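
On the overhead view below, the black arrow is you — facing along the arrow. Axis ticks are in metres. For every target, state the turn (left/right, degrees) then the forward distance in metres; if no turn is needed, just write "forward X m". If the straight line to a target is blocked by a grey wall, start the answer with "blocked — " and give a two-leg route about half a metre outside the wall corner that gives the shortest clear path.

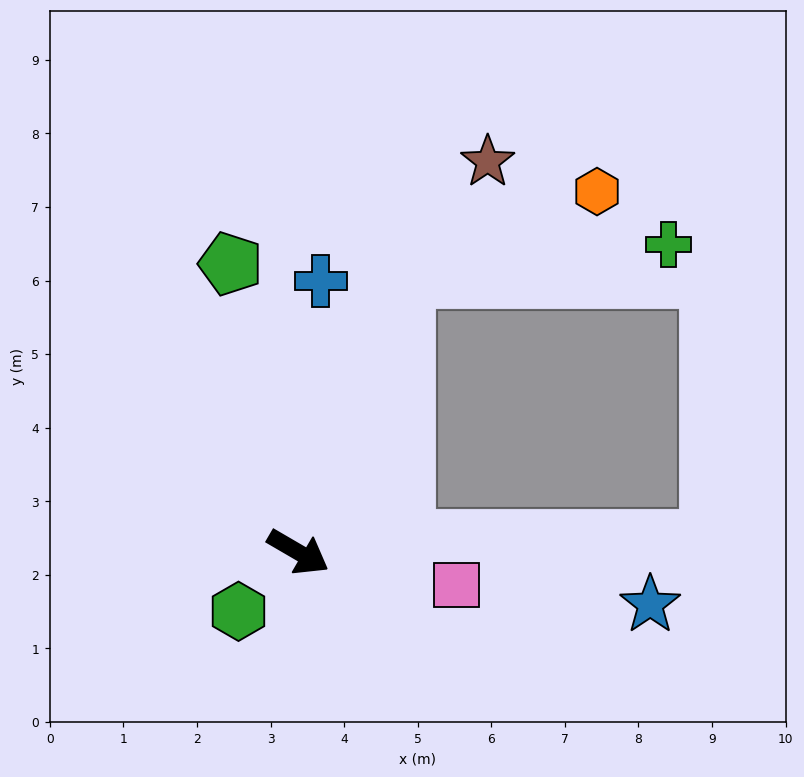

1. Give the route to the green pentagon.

turn left 133°, forward 4.0 m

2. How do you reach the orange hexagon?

blocked — turn left 99°, forward 4.0 m, then turn right 45°, forward 2.9 m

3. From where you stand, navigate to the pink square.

turn left 19°, forward 2.2 m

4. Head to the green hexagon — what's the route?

turn right 105°, forward 1.1 m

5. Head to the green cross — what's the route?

blocked — turn left 99°, forward 4.0 m, then turn right 62°, forward 3.6 m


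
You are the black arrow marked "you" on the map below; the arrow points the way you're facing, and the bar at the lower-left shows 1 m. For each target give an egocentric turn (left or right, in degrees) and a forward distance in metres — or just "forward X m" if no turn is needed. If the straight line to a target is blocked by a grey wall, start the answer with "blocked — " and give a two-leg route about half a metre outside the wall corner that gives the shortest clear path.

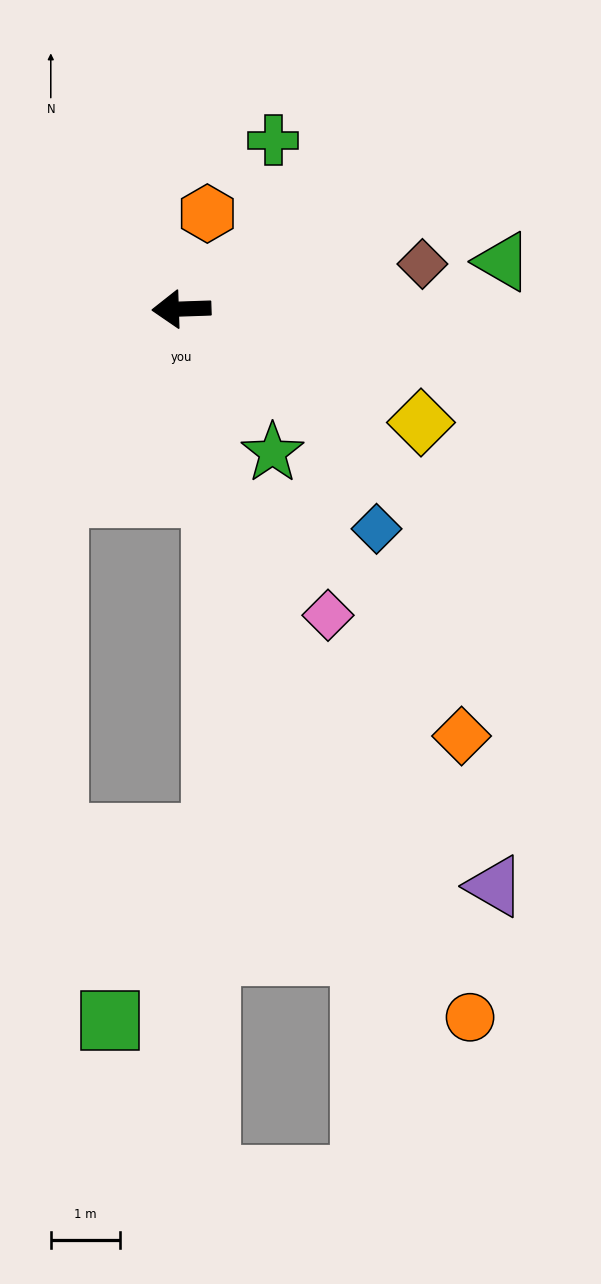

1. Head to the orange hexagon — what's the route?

turn right 107°, forward 1.4 m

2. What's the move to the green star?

turn left 120°, forward 2.5 m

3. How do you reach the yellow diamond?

turn left 153°, forward 3.8 m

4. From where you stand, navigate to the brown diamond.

turn right 171°, forward 3.5 m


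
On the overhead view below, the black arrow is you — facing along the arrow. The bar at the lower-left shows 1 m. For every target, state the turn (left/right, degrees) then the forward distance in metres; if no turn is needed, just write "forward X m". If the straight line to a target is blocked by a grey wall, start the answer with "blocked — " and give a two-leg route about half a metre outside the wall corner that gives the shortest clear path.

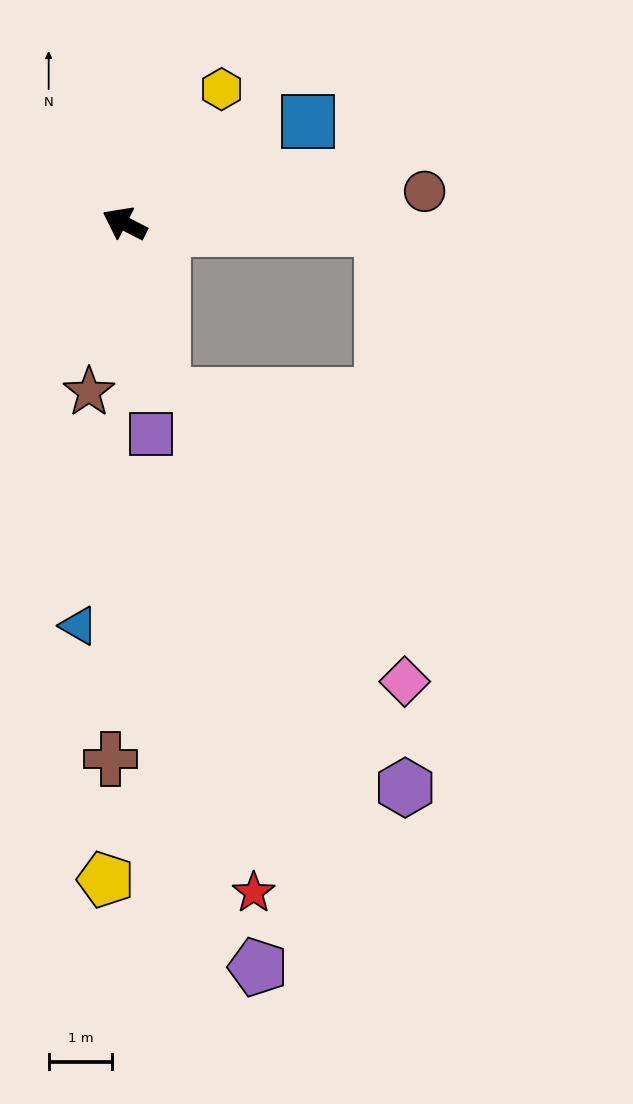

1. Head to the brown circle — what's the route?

turn right 147°, forward 4.8 m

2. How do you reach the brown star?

turn left 105°, forward 2.7 m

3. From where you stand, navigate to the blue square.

turn right 124°, forward 3.3 m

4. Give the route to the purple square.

turn left 124°, forward 3.3 m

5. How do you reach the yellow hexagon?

turn right 99°, forward 2.6 m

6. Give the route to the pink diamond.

blocked — turn right 154°, forward 4.1 m, then turn right 86°, forward 7.1 m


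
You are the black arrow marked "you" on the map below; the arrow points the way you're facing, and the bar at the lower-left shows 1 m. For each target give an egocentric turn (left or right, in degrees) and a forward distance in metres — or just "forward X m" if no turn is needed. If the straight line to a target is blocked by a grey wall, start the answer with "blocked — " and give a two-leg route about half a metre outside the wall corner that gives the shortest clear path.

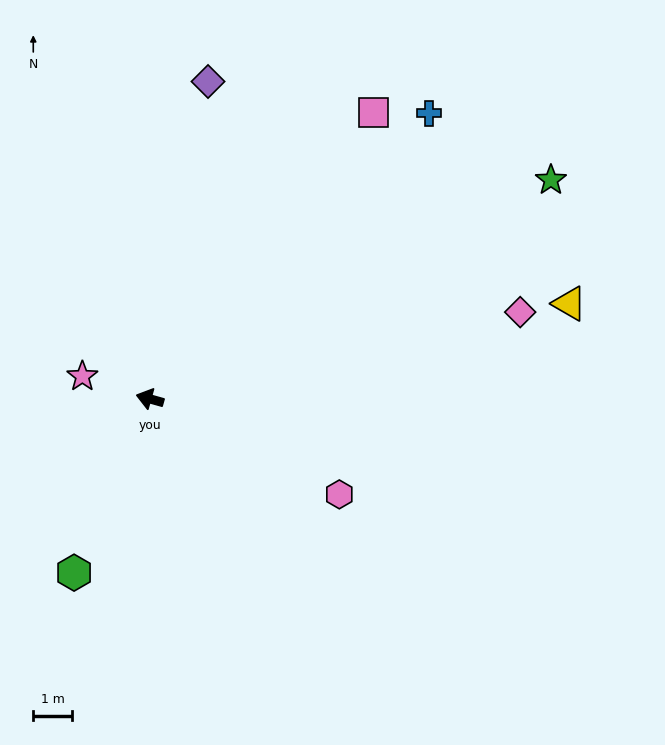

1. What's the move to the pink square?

turn right 112°, forward 9.3 m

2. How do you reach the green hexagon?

turn left 82°, forward 4.9 m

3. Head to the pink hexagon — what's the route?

turn left 169°, forward 5.4 m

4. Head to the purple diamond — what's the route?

turn right 85°, forward 8.3 m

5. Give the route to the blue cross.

turn right 119°, forward 10.2 m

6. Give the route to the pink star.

turn right 3°, forward 1.8 m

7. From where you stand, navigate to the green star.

turn right 136°, forward 11.7 m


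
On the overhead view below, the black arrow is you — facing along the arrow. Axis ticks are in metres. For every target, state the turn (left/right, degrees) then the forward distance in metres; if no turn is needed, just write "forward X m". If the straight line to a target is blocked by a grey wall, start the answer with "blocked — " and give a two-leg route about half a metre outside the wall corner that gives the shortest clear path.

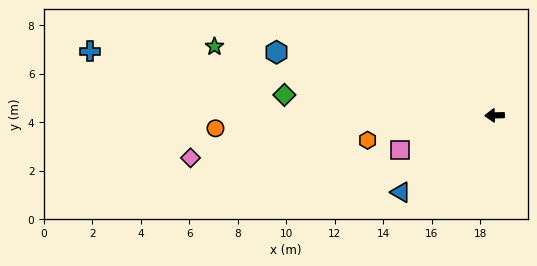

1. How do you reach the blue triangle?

turn left 38°, forward 5.0 m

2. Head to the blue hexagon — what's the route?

turn right 18°, forward 9.4 m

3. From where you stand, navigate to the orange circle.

forward 11.5 m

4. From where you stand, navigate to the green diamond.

turn right 7°, forward 8.7 m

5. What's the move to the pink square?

turn left 19°, forward 4.1 m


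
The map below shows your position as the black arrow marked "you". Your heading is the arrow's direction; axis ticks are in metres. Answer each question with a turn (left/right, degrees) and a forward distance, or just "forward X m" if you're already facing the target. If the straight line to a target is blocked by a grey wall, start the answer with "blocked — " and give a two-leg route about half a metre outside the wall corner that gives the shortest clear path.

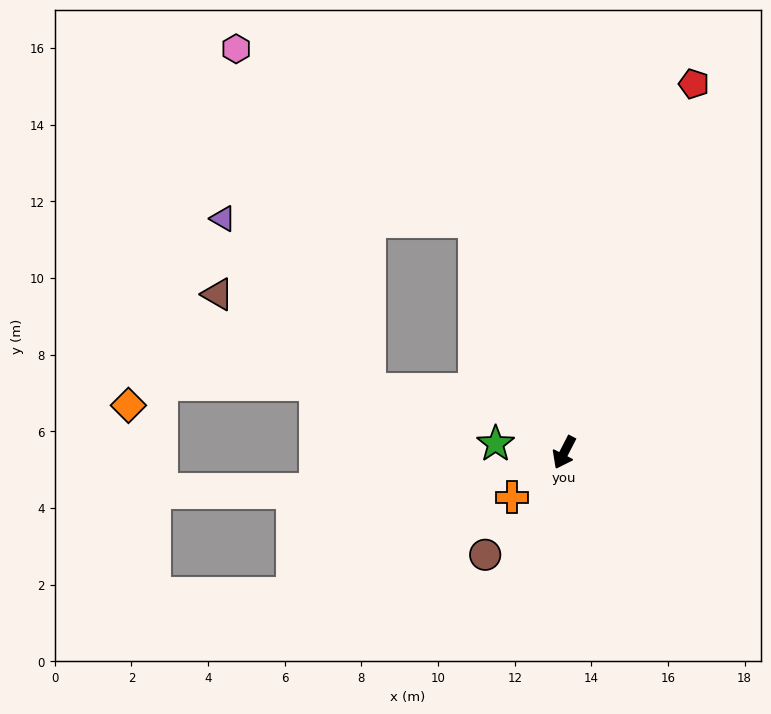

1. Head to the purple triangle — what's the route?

blocked — turn right 131°, forward 6.5 m, then turn left 67°, forward 6.6 m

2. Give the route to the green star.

turn right 70°, forward 1.8 m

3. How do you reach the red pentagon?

turn right 172°, forward 10.2 m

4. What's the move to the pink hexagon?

blocked — turn right 131°, forward 6.5 m, then turn left 32°, forward 7.7 m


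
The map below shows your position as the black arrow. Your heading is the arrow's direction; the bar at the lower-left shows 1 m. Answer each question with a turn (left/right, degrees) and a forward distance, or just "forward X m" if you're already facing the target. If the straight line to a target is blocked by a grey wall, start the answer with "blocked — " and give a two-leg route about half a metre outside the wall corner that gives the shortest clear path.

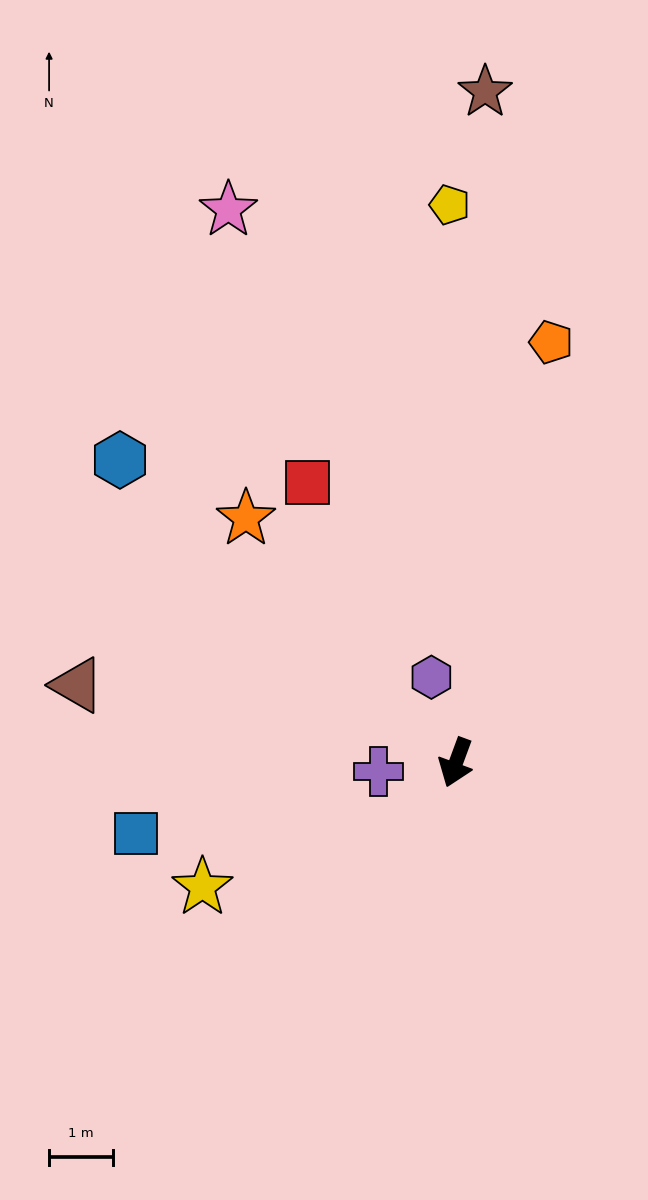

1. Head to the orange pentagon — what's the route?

turn right 172°, forward 6.7 m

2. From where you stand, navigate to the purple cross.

turn right 63°, forward 1.2 m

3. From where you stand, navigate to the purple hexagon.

turn right 144°, forward 1.4 m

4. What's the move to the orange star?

turn right 119°, forward 5.0 m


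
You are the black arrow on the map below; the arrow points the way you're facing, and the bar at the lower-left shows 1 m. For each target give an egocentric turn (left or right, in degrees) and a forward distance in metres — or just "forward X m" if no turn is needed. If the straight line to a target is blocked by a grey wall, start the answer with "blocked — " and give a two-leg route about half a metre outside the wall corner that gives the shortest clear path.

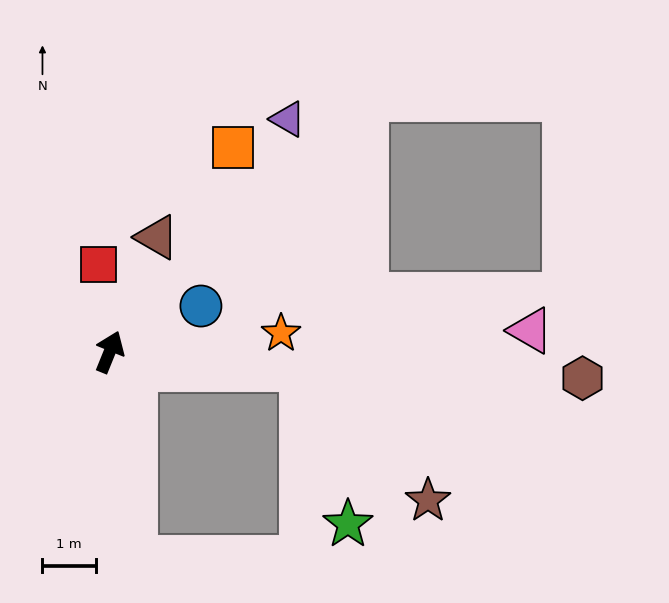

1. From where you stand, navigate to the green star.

blocked — turn right 73°, forward 3.6 m, then turn right 68°, forward 3.0 m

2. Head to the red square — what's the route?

turn left 29°, forward 1.7 m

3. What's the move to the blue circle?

turn right 41°, forward 1.9 m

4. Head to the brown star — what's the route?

blocked — turn right 73°, forward 3.6 m, then turn right 41°, forward 3.4 m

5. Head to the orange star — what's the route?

turn right 62°, forward 3.2 m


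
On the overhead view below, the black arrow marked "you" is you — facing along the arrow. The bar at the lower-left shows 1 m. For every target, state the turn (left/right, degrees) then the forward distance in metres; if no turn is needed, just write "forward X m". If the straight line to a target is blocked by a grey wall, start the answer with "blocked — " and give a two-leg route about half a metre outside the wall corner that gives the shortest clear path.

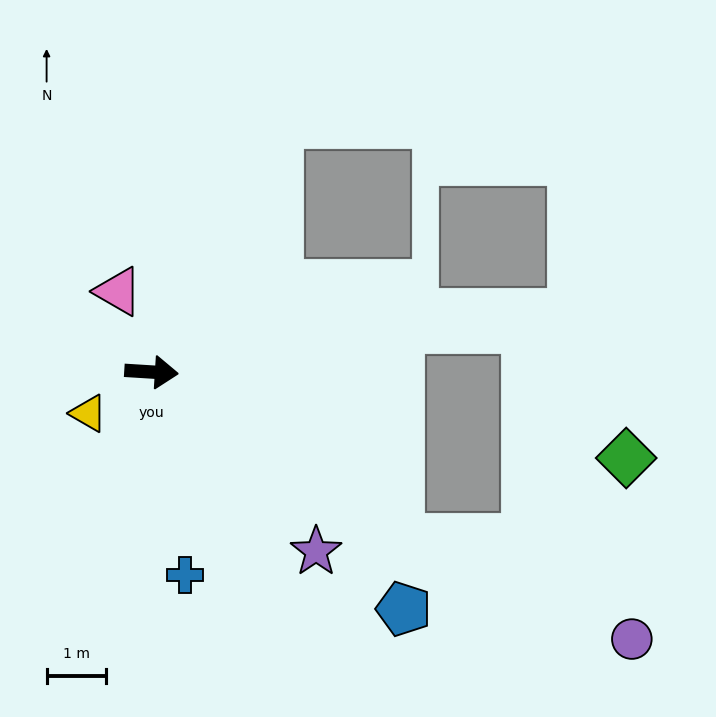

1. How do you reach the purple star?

turn right 44°, forward 4.1 m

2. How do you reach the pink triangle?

turn left 116°, forward 1.5 m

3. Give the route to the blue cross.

turn right 77°, forward 3.5 m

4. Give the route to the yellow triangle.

turn right 143°, forward 1.3 m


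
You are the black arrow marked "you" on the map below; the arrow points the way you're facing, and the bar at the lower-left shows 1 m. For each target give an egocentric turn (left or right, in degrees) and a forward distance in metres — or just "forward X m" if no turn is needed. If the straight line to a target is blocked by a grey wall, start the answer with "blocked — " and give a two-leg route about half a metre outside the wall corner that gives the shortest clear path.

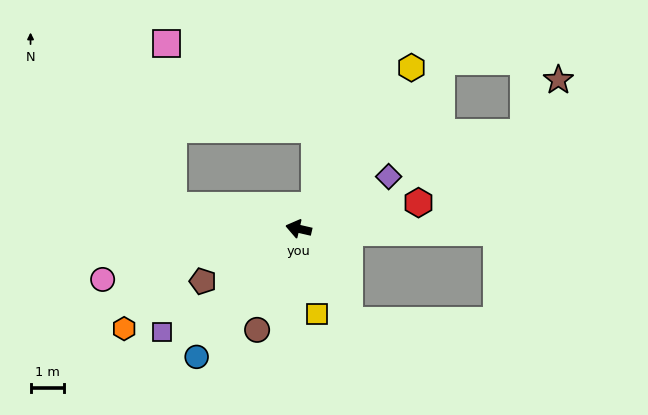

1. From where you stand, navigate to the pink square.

blocked — turn left 3°, forward 3.8 m, then turn right 78°, forward 4.8 m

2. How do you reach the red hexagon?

turn right 155°, forward 3.6 m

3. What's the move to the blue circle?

turn left 64°, forward 4.9 m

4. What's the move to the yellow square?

turn left 115°, forward 2.6 m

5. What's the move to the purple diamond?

turn right 137°, forward 3.1 m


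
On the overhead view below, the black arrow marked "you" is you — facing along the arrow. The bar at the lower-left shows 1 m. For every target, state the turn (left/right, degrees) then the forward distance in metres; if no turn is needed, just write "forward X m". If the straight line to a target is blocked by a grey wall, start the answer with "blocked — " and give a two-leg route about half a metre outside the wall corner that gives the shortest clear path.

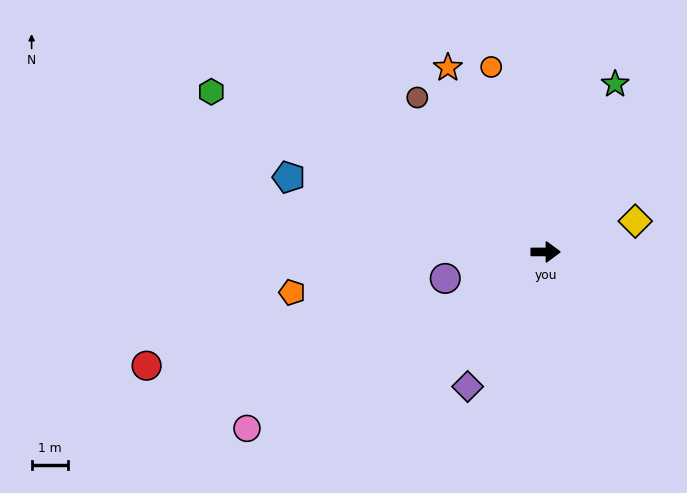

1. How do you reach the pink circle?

turn right 150°, forward 9.6 m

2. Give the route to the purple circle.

turn right 165°, forward 2.9 m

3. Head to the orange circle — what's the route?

turn left 106°, forward 5.3 m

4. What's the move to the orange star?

turn left 118°, forward 5.7 m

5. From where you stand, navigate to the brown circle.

turn left 130°, forward 5.5 m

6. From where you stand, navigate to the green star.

turn left 67°, forward 5.0 m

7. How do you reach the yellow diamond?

turn left 19°, forward 2.6 m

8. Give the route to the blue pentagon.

turn left 164°, forward 7.4 m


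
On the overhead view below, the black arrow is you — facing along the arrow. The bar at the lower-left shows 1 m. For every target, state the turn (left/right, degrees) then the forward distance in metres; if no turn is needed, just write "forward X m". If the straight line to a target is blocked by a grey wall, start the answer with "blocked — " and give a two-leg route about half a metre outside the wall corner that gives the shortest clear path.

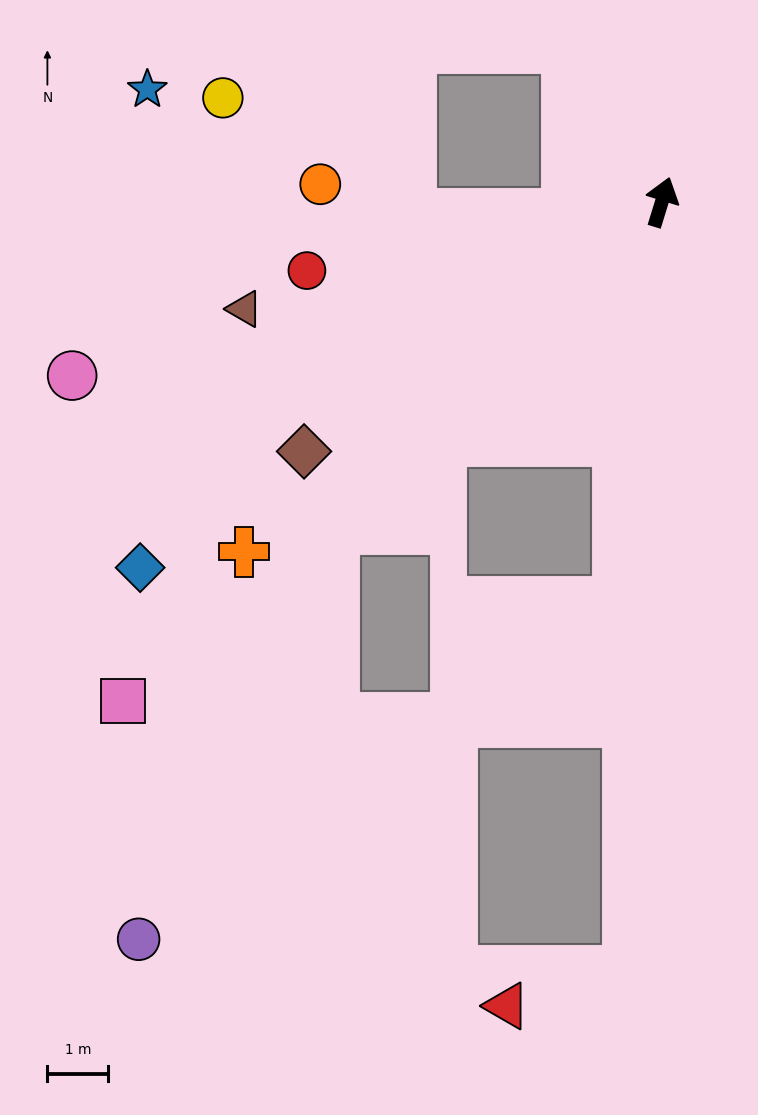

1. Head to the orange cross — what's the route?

turn left 147°, forward 9.0 m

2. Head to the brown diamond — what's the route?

turn left 142°, forward 7.2 m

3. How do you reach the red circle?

turn left 118°, forward 5.9 m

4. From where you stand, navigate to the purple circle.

blocked — turn left 152°, forward 7.6 m, then turn left 20°, forward 7.5 m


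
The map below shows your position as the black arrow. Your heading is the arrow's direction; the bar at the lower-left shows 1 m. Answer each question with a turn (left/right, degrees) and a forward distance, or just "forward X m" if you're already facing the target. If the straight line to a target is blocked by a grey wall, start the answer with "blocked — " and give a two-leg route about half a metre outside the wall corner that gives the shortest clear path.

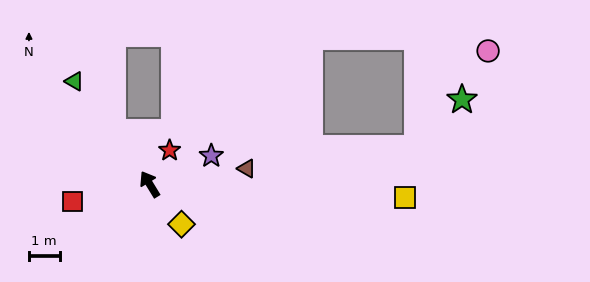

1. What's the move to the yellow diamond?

turn right 173°, forward 1.7 m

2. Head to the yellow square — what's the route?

turn right 124°, forward 8.4 m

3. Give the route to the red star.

turn right 62°, forward 1.3 m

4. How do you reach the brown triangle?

turn right 112°, forward 3.2 m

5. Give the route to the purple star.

turn right 97°, forward 2.2 m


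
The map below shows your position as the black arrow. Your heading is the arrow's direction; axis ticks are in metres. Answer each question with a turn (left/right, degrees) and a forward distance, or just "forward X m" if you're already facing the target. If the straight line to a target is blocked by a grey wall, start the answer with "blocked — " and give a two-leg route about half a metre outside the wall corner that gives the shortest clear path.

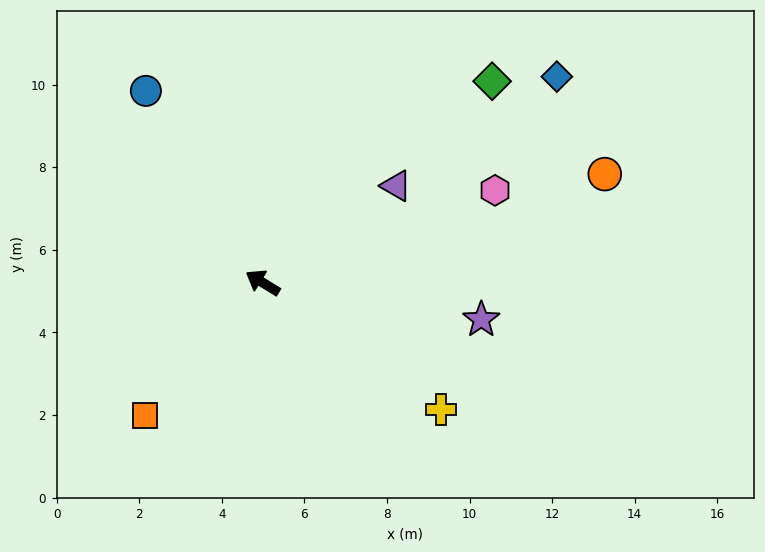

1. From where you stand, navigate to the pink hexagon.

turn right 127°, forward 6.1 m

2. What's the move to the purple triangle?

turn right 113°, forward 4.0 m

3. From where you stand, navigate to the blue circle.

turn right 27°, forward 5.4 m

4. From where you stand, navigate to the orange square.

turn left 80°, forward 4.3 m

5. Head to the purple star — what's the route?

turn right 158°, forward 5.4 m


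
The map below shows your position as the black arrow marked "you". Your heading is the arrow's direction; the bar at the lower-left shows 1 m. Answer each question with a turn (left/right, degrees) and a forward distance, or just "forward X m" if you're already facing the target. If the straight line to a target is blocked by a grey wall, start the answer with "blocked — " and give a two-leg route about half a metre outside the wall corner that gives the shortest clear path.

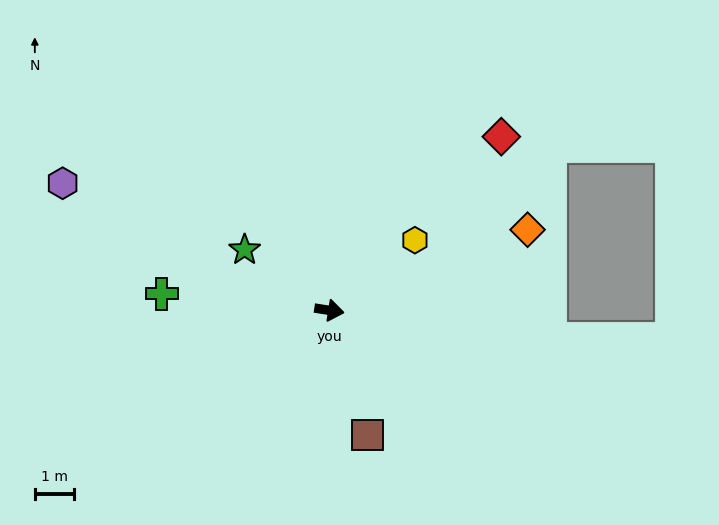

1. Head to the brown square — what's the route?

turn right 64°, forward 3.3 m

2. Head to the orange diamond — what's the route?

turn left 31°, forward 5.4 m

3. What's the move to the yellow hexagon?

turn left 48°, forward 2.8 m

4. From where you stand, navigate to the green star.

turn left 153°, forward 2.6 m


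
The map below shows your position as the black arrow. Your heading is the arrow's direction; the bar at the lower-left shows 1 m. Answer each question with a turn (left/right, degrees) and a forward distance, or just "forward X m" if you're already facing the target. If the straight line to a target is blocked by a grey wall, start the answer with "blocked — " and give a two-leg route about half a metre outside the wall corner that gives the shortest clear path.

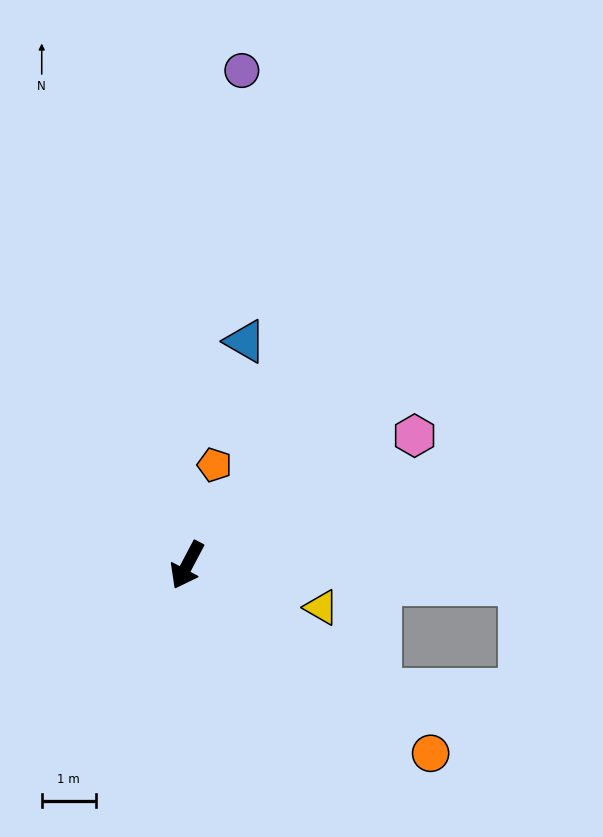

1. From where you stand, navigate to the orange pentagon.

turn right 167°, forward 1.9 m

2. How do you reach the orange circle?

turn left 80°, forward 5.7 m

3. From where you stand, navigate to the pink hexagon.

turn left 147°, forward 4.9 m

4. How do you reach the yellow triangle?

turn left 100°, forward 2.6 m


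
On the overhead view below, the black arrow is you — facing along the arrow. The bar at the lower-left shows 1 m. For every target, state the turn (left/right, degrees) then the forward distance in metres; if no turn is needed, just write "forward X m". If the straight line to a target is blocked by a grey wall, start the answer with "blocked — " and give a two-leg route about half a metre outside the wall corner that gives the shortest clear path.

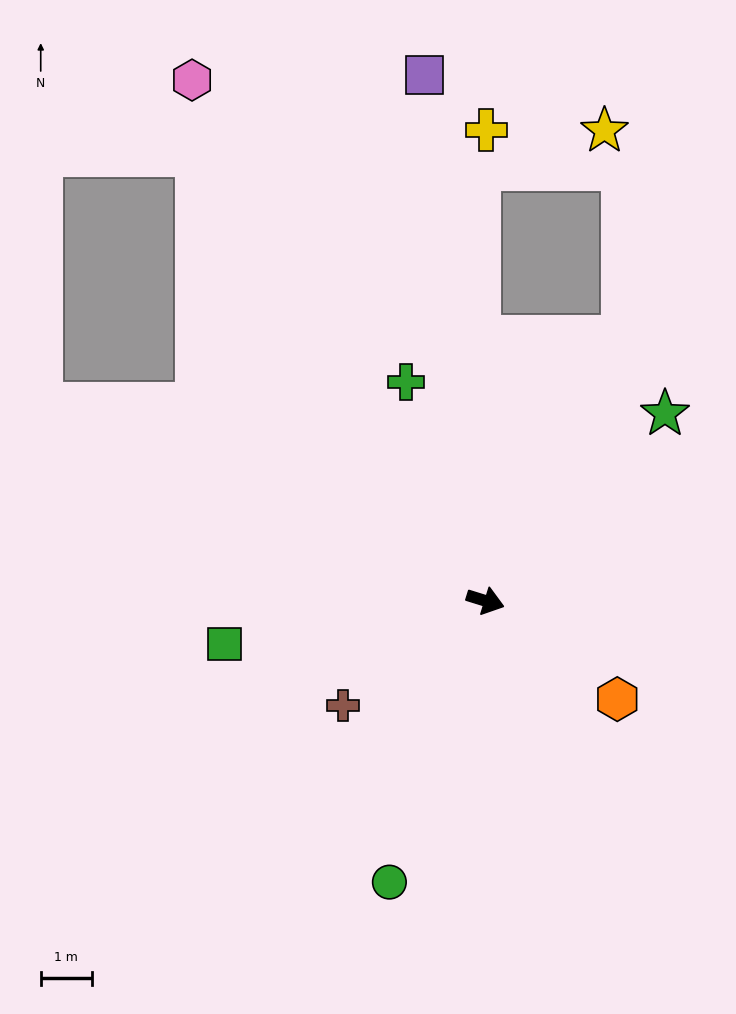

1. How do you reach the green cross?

turn left 127°, forward 4.5 m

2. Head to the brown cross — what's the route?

turn right 126°, forward 3.4 m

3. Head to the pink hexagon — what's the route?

turn left 137°, forward 11.6 m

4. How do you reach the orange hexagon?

turn right 19°, forward 3.2 m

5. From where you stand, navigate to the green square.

turn right 153°, forward 5.1 m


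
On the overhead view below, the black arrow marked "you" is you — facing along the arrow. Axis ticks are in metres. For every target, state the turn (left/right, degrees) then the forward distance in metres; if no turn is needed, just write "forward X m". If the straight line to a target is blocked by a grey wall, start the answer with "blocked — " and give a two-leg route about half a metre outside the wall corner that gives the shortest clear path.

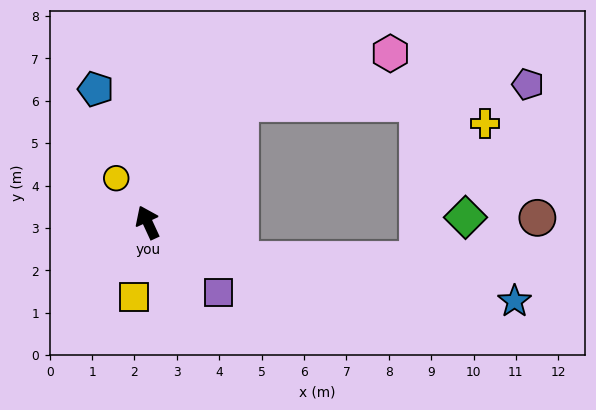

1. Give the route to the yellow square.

turn left 145°, forward 1.8 m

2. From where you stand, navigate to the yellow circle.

turn left 11°, forward 1.3 m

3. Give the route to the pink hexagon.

blocked — turn right 63°, forward 3.6 m, then turn right 33°, forward 3.7 m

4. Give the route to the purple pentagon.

blocked — turn right 63°, forward 3.6 m, then turn right 48°, forward 6.8 m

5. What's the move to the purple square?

turn right 159°, forward 2.3 m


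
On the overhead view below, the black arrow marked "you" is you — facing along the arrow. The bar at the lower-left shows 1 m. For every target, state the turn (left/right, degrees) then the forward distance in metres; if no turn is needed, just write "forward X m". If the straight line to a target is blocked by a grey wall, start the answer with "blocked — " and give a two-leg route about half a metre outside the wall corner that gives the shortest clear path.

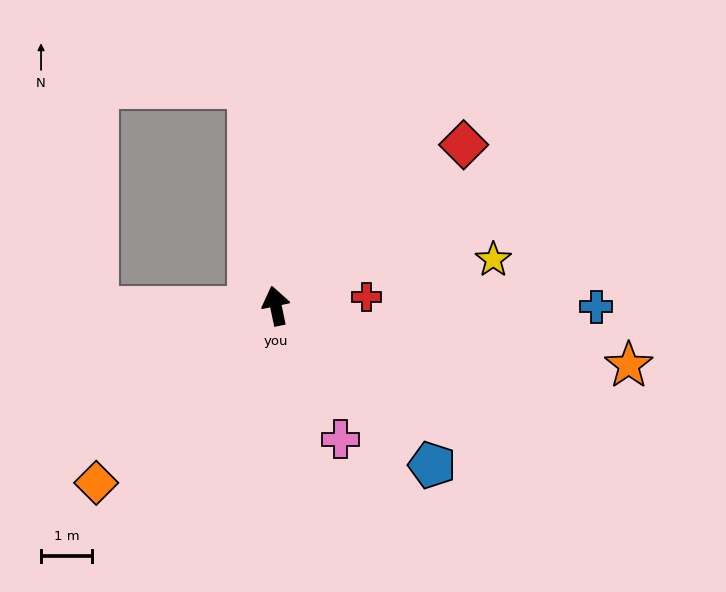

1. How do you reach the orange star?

turn right 111°, forward 7.1 m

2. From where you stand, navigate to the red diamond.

turn right 61°, forward 4.9 m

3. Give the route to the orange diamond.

turn left 123°, forward 5.0 m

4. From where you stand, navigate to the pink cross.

turn right 166°, forward 2.9 m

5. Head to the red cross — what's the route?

turn right 96°, forward 1.8 m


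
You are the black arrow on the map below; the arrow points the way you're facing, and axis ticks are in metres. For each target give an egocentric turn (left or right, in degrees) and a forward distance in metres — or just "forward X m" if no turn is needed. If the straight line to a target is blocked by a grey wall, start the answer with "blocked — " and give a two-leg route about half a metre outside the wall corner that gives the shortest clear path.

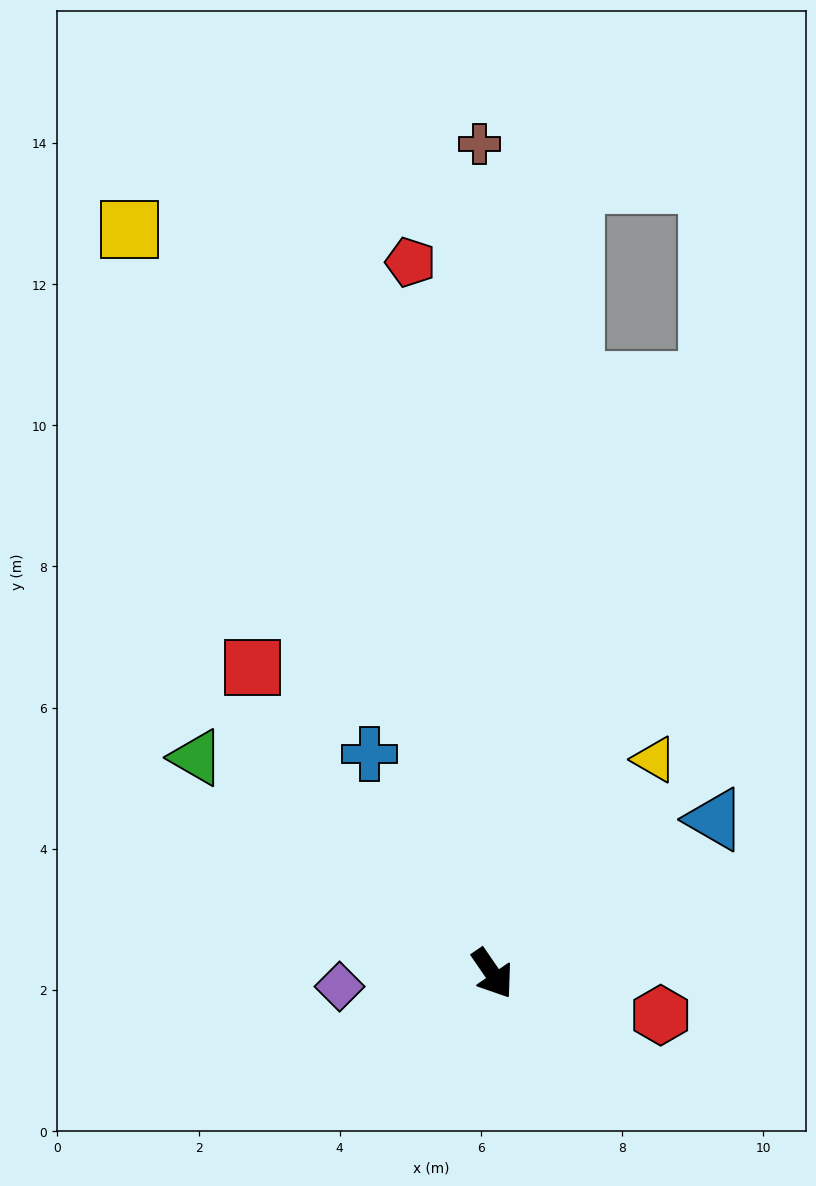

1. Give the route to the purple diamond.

turn right 120°, forward 2.2 m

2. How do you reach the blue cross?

turn left 175°, forward 3.6 m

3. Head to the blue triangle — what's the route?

turn left 90°, forward 3.8 m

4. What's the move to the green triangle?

turn right 161°, forward 5.2 m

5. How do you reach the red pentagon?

turn left 152°, forward 10.1 m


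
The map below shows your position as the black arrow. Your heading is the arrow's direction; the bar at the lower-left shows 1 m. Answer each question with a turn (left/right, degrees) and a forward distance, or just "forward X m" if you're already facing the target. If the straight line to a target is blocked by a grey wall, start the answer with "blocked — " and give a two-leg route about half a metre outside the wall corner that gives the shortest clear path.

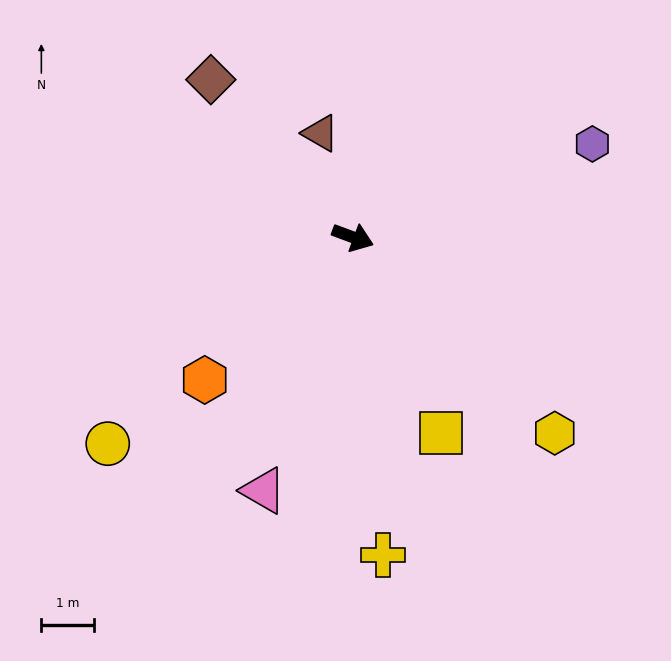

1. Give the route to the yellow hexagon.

turn right 24°, forward 5.3 m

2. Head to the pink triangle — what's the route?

turn right 89°, forward 5.1 m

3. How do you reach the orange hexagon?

turn right 116°, forward 3.9 m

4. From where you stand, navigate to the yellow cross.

turn right 64°, forward 6.1 m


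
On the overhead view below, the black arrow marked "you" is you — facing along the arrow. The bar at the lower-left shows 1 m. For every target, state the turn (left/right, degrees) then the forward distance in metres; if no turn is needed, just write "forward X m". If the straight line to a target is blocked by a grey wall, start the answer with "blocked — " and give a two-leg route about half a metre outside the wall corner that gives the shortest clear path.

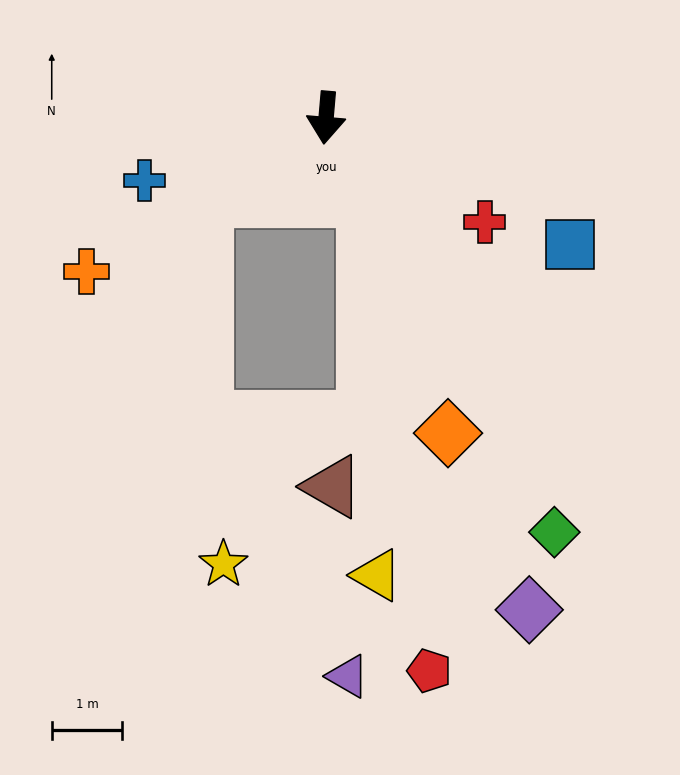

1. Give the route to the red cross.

turn left 62°, forward 2.7 m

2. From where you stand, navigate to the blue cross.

turn right 66°, forward 2.7 m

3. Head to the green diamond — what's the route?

turn left 34°, forward 6.7 m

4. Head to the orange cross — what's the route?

turn right 52°, forward 4.0 m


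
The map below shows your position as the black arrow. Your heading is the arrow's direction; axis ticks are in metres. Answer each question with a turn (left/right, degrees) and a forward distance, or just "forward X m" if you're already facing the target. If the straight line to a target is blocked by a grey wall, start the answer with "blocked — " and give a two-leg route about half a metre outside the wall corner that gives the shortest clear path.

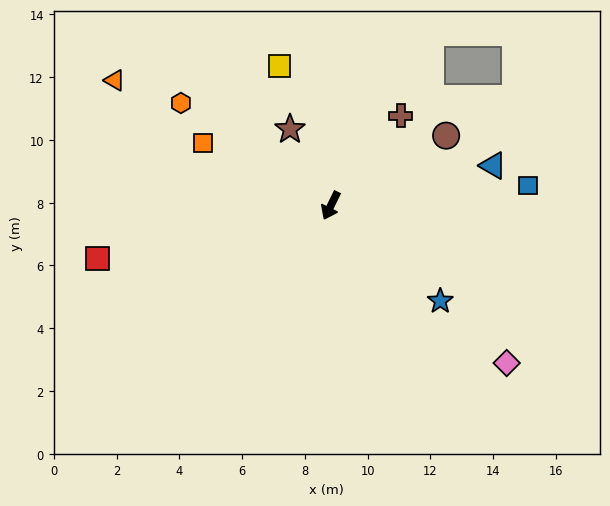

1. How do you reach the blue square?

turn left 122°, forward 6.3 m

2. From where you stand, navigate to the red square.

turn right 51°, forward 7.6 m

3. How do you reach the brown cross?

turn left 168°, forward 3.6 m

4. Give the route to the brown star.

turn right 126°, forward 2.8 m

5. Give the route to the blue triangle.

turn left 130°, forward 5.3 m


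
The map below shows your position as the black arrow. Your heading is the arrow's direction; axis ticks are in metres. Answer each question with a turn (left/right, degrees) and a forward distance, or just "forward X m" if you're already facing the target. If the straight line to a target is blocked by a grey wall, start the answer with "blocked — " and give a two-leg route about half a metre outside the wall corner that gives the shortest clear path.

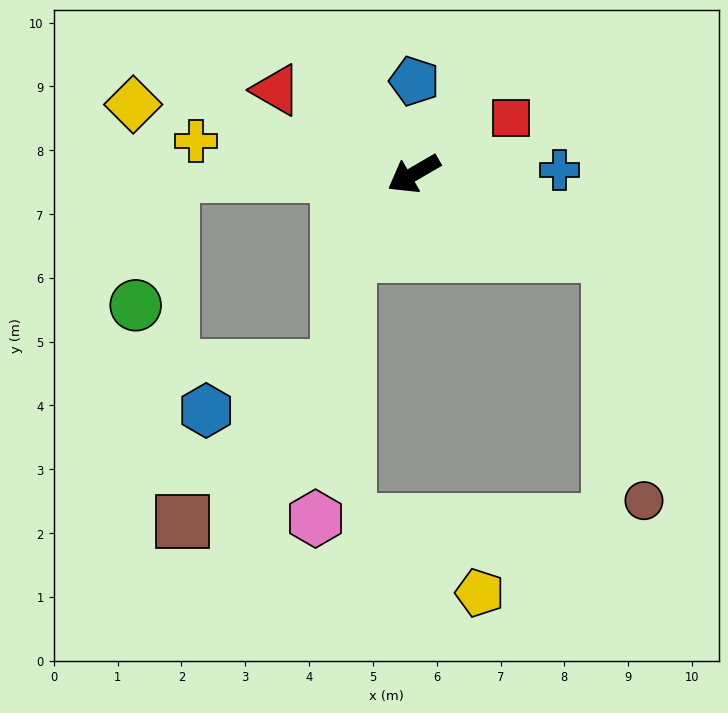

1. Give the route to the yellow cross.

turn right 39°, forward 3.5 m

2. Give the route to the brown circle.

blocked — turn left 127°, forward 3.3 m, then turn right 59°, forward 3.9 m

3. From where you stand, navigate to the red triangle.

turn right 62°, forward 2.5 m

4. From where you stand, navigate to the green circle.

blocked — turn right 30°, forward 3.8 m, then turn left 74°, forward 2.1 m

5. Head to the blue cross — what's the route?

turn left 151°, forward 2.3 m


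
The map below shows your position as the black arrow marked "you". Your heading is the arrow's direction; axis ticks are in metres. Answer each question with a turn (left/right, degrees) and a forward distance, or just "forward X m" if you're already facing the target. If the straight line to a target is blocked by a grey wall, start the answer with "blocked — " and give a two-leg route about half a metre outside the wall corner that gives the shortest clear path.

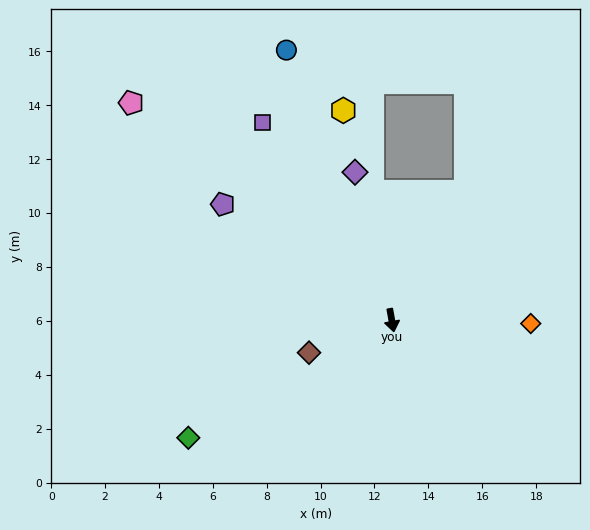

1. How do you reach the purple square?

turn right 157°, forward 8.8 m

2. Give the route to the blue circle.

turn right 169°, forward 10.8 m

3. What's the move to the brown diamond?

turn right 79°, forward 3.3 m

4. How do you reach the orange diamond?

turn left 78°, forward 5.2 m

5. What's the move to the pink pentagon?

turn right 140°, forward 12.6 m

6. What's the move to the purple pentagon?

turn right 135°, forward 7.6 m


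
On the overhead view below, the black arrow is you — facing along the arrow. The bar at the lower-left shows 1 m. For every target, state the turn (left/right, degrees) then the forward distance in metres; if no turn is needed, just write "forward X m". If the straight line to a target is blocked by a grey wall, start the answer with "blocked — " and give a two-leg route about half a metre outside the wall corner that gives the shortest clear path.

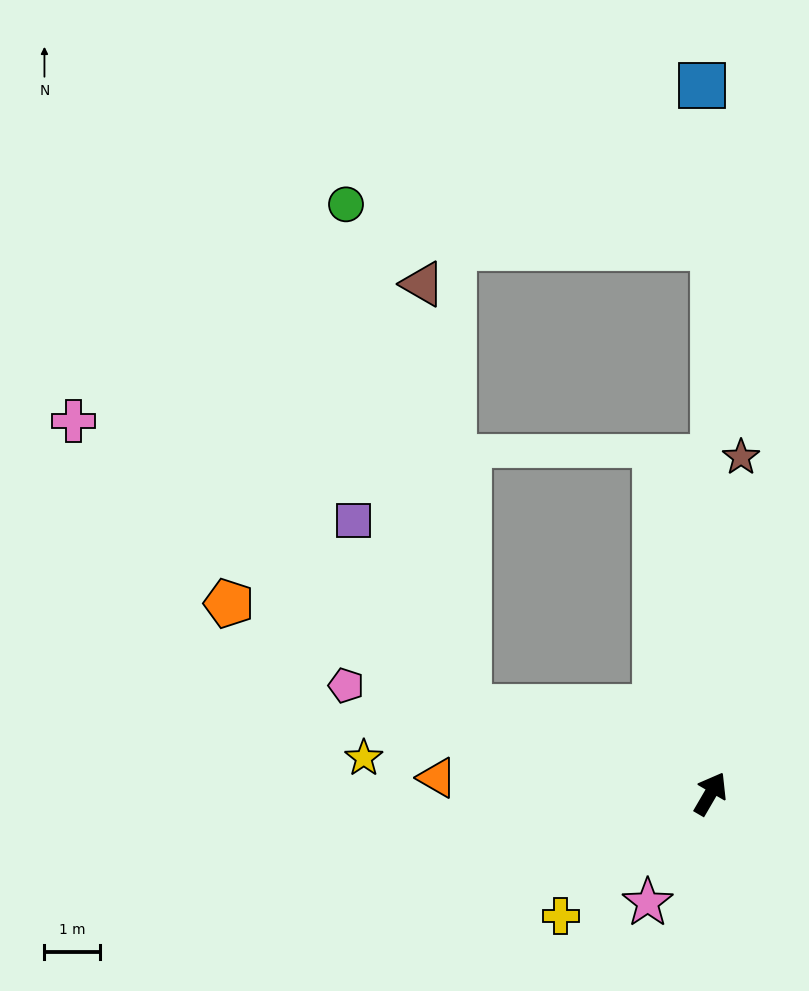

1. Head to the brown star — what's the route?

turn left 25°, forward 6.1 m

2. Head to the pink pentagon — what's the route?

turn left 104°, forward 6.8 m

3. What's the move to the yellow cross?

turn left 159°, forward 3.5 m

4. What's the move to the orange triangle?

turn left 117°, forward 4.9 m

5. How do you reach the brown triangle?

blocked — turn left 101°, forward 4.6 m, then turn right 65°, forward 7.6 m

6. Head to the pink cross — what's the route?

blocked — turn left 101°, forward 4.6 m, then turn right 17°, forward 8.7 m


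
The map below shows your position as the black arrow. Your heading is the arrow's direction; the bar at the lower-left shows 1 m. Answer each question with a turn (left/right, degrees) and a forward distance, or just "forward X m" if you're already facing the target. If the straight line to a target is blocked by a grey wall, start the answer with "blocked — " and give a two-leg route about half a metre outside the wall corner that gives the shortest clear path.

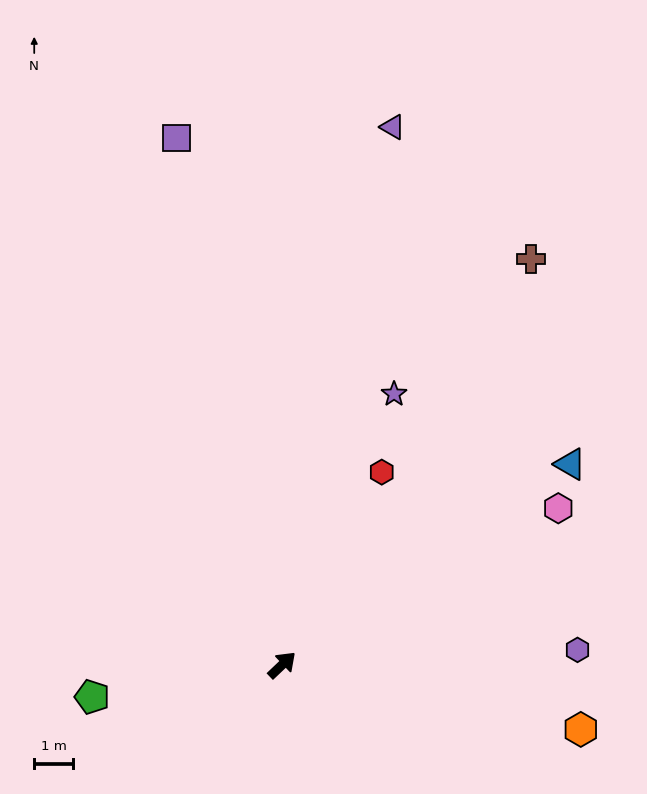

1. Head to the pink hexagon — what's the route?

turn right 14°, forward 8.1 m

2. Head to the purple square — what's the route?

turn left 58°, forward 13.7 m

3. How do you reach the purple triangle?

turn left 35°, forward 14.0 m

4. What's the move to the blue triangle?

turn right 9°, forward 8.9 m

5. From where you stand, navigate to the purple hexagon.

turn right 41°, forward 7.5 m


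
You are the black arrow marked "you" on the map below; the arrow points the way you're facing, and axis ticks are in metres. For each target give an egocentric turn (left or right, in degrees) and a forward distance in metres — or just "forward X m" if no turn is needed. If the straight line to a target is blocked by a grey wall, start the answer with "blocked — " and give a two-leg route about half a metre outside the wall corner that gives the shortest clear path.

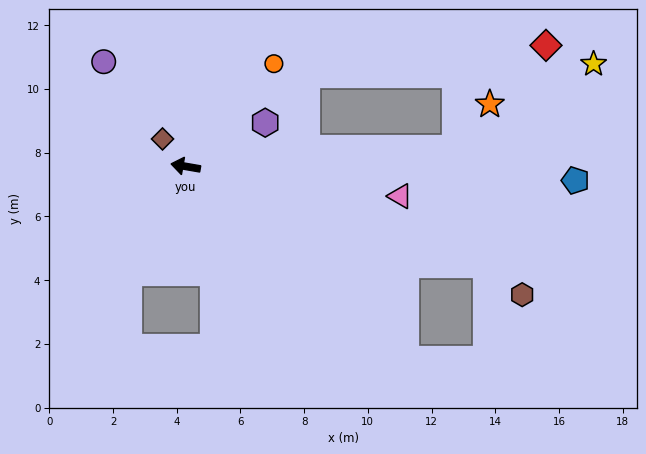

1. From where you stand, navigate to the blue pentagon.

turn right 172°, forward 12.2 m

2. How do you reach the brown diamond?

turn right 40°, forward 1.1 m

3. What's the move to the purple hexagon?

turn right 141°, forward 2.9 m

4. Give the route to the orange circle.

turn right 121°, forward 4.3 m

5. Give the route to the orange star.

blocked — turn right 166°, forward 8.5 m, then turn left 48°, forward 1.7 m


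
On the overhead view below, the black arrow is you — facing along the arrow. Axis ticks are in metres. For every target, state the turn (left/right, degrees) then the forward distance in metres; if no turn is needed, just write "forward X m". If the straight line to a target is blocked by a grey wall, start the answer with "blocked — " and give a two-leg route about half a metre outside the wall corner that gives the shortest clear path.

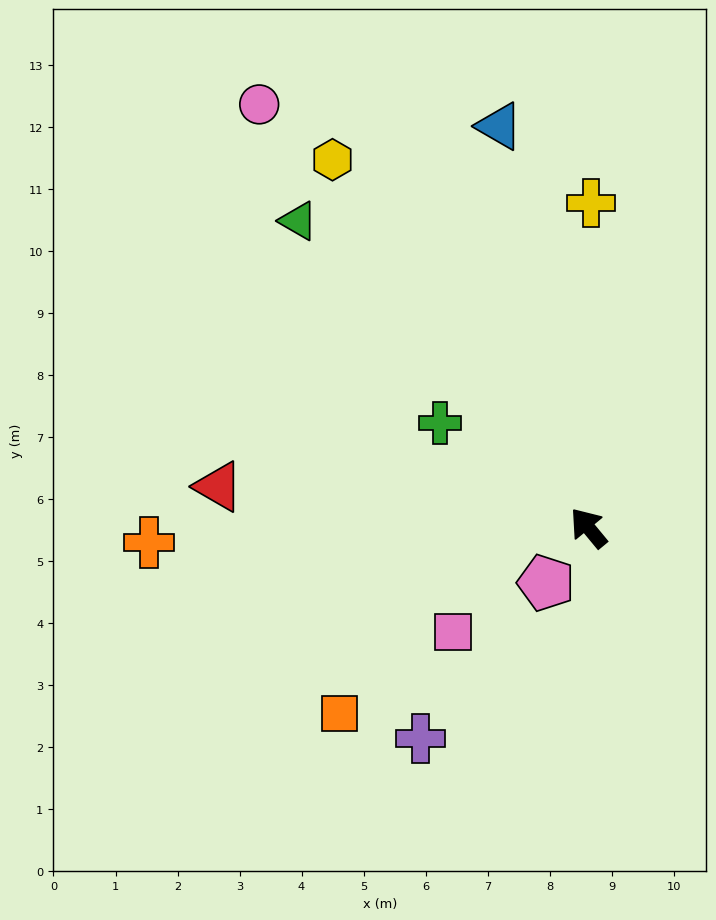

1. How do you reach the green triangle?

turn left 4°, forward 6.8 m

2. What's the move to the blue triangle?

turn right 27°, forward 6.6 m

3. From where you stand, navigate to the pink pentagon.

turn left 103°, forward 1.1 m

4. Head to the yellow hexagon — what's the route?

turn right 5°, forward 7.2 m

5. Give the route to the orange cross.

turn left 52°, forward 7.1 m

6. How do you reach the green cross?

turn left 15°, forward 2.9 m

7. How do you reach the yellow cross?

turn right 40°, forward 5.2 m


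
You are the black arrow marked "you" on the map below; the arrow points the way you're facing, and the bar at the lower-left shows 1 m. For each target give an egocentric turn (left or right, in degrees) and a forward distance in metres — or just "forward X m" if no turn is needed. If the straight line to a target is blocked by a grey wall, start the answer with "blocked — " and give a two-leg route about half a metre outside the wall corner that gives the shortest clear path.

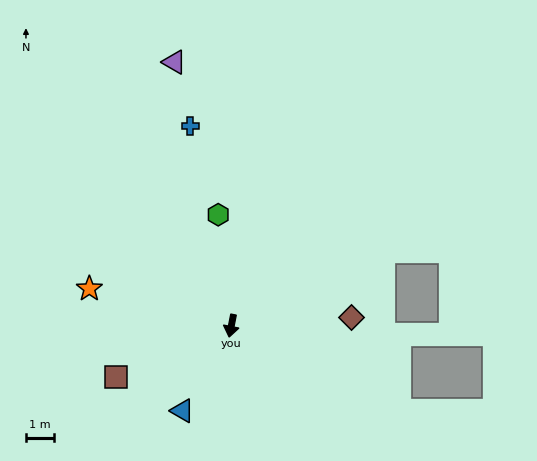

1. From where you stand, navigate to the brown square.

turn right 55°, forward 4.5 m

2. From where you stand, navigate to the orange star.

turn right 94°, forward 5.2 m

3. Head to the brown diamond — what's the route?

turn left 105°, forward 4.3 m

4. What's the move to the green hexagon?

turn right 162°, forward 4.0 m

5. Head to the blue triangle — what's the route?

turn right 19°, forward 3.5 m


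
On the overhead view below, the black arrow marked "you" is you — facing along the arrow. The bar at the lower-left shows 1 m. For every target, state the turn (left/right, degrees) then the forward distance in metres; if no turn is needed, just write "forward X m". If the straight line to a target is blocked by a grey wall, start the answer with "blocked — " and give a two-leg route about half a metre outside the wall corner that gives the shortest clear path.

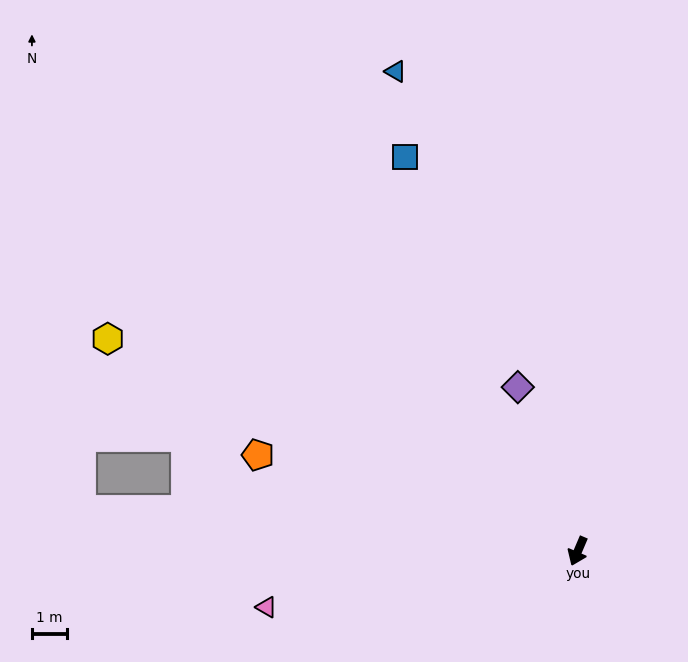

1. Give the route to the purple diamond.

turn right 137°, forward 5.0 m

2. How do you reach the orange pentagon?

turn right 84°, forward 9.6 m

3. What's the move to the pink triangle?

turn right 57°, forward 9.1 m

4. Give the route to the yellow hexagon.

turn right 91°, forward 14.8 m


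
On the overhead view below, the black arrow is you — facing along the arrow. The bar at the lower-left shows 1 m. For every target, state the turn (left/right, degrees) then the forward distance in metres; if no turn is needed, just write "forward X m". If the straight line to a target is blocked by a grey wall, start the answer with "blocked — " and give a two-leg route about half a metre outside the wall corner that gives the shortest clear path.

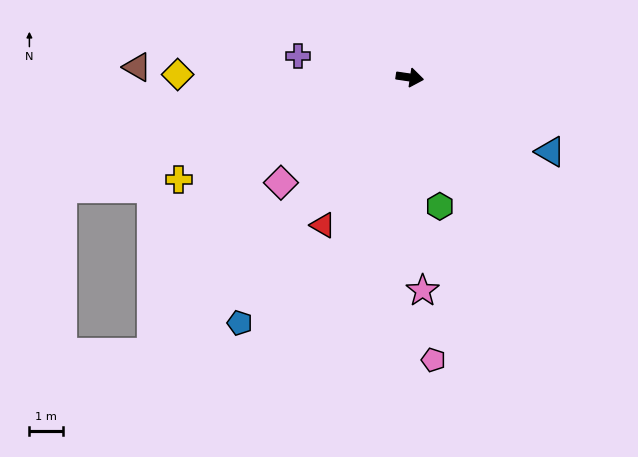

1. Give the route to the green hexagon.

turn right 69°, forward 3.9 m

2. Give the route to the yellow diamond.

turn right 172°, forward 6.8 m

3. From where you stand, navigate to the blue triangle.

turn right 20°, forward 4.7 m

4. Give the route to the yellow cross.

turn right 148°, forward 7.4 m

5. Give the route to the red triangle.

turn right 112°, forward 5.1 m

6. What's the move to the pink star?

turn right 78°, forward 6.3 m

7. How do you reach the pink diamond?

turn right 132°, forward 4.9 m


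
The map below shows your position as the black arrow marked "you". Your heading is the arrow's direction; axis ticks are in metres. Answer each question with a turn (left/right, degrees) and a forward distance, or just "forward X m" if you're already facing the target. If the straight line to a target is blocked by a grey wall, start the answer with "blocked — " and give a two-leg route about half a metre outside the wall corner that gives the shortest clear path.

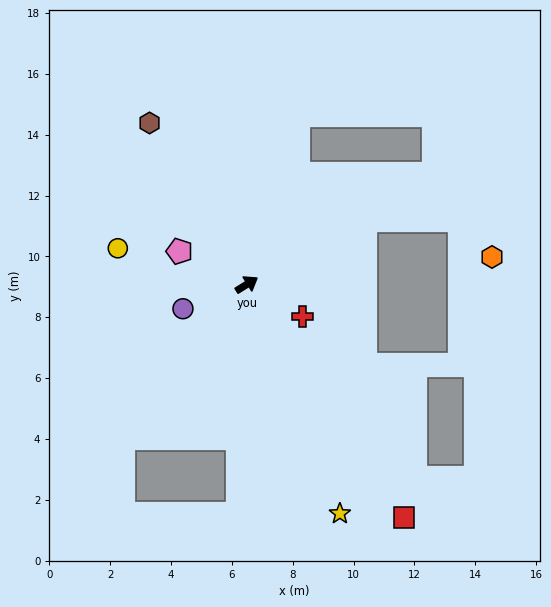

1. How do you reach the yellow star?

turn right 100°, forward 8.1 m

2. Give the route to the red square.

turn right 88°, forward 9.2 m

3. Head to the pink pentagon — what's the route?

turn left 122°, forward 2.5 m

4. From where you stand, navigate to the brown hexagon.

turn left 89°, forward 6.2 m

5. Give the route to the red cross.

turn right 62°, forward 2.1 m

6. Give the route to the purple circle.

turn left 169°, forward 2.2 m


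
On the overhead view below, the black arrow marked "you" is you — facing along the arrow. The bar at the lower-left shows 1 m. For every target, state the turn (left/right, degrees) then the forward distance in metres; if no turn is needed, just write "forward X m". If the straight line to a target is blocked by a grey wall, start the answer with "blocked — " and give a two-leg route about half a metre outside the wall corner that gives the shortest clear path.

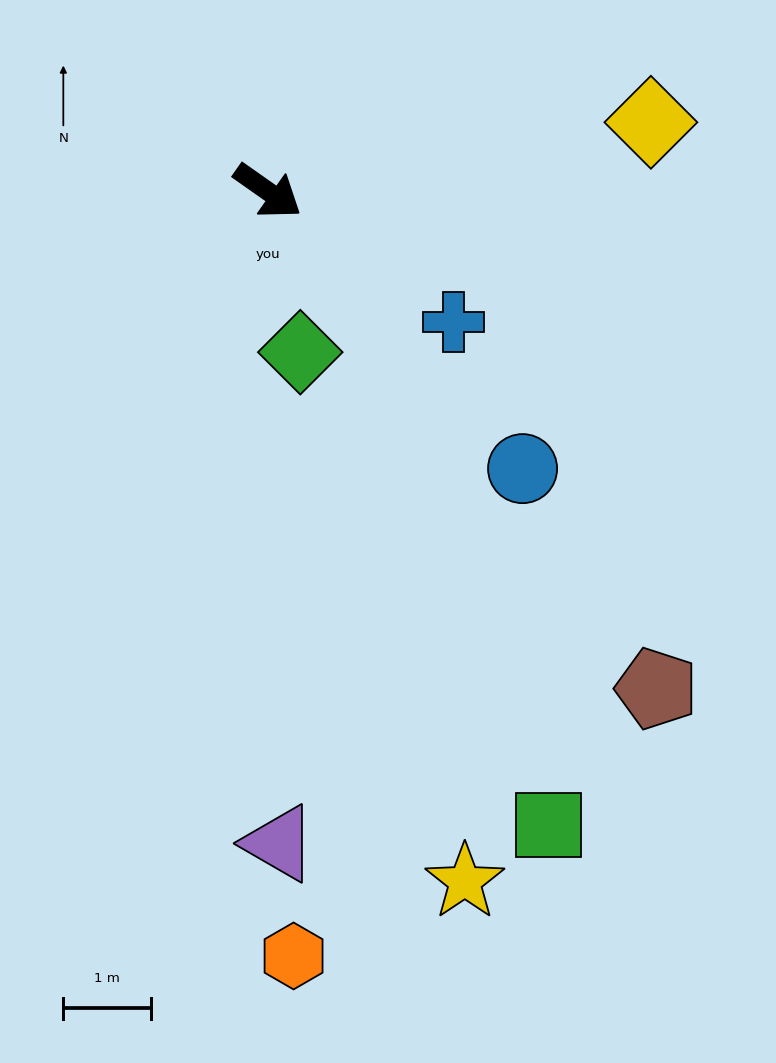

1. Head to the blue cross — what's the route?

forward 2.6 m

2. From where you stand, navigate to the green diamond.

turn right 44°, forward 1.9 m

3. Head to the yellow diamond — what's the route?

turn left 45°, forward 4.4 m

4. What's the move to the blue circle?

turn right 12°, forward 4.3 m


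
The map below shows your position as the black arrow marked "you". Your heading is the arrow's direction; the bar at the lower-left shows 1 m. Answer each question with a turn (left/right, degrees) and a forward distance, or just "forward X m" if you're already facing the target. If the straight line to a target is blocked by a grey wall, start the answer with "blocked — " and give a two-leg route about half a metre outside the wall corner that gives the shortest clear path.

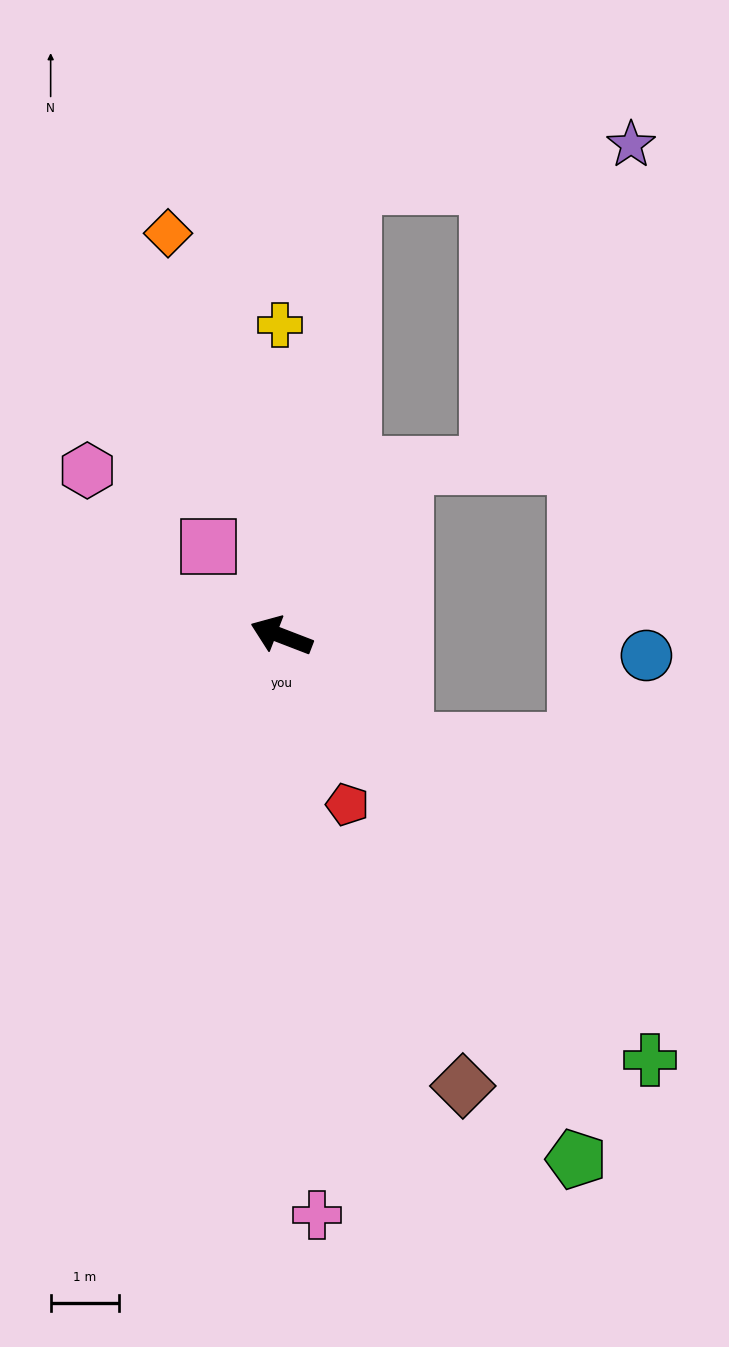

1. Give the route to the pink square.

turn right 30°, forward 1.7 m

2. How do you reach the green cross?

turn left 152°, forward 8.2 m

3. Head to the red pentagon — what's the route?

turn left 132°, forward 2.6 m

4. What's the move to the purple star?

blocked — turn right 78°, forward 6.7 m, then turn right 73°, forward 4.1 m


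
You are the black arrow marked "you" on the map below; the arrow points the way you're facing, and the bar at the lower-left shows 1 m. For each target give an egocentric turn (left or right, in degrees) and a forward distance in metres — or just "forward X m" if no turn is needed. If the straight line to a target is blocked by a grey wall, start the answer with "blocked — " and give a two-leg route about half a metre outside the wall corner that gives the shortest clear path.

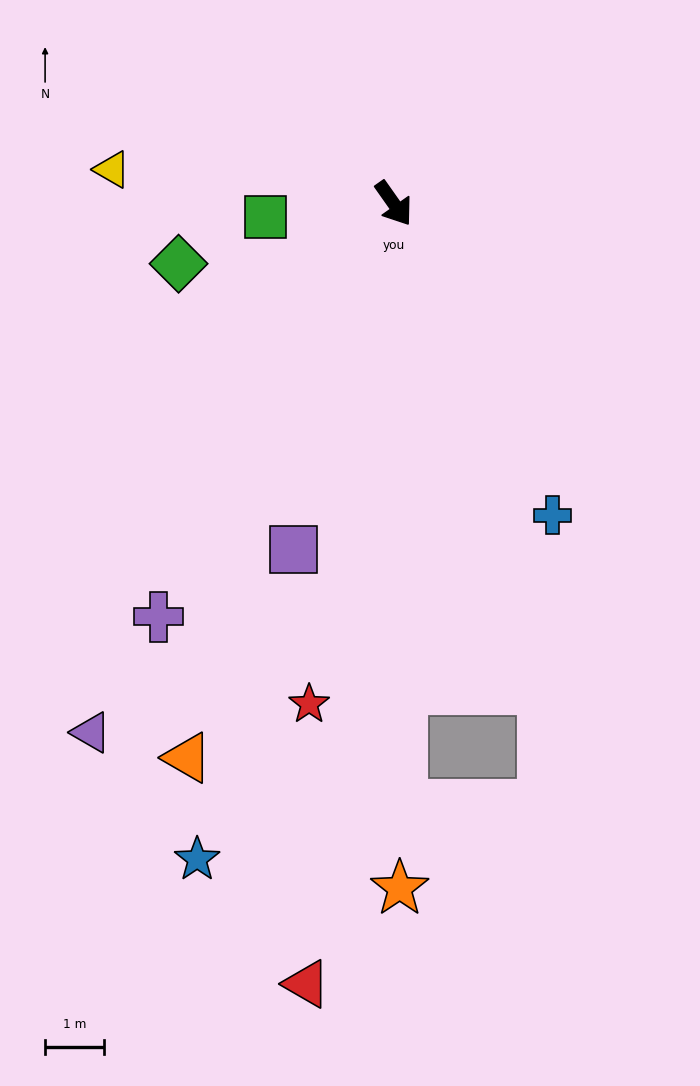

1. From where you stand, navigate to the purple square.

turn right 51°, forward 6.1 m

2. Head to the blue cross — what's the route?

turn right 8°, forward 5.9 m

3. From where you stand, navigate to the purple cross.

turn right 65°, forward 8.1 m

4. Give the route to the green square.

turn right 119°, forward 2.2 m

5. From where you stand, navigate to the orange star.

turn right 35°, forward 11.6 m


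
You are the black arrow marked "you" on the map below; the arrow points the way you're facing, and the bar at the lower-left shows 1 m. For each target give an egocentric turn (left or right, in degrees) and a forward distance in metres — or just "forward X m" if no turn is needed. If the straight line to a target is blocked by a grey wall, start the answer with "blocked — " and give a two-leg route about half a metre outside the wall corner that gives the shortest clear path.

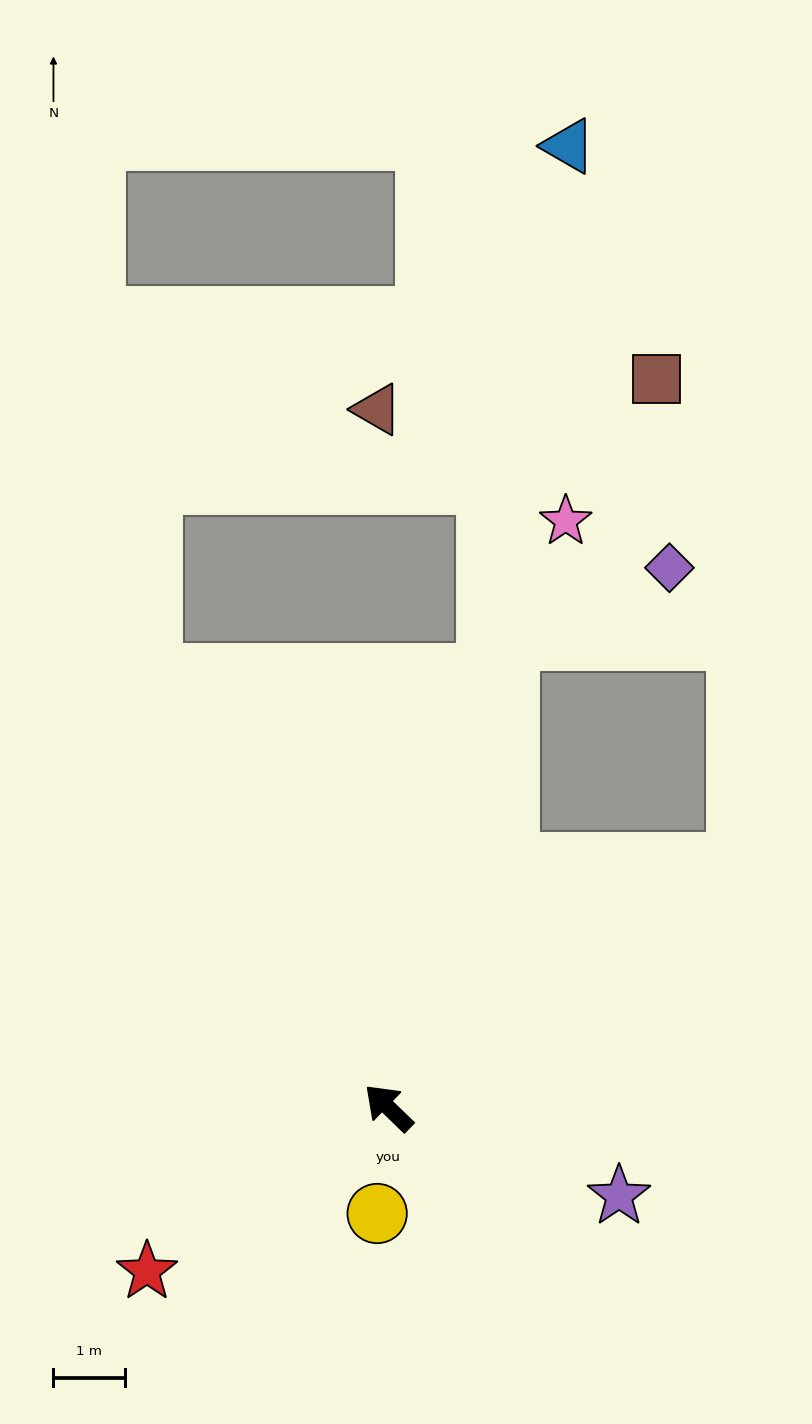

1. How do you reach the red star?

turn left 78°, forward 4.1 m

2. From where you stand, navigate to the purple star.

turn right 157°, forward 3.5 m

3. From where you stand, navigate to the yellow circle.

turn left 128°, forward 1.5 m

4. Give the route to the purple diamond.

blocked — turn right 60°, forward 6.8 m, then turn right 52°, forward 2.5 m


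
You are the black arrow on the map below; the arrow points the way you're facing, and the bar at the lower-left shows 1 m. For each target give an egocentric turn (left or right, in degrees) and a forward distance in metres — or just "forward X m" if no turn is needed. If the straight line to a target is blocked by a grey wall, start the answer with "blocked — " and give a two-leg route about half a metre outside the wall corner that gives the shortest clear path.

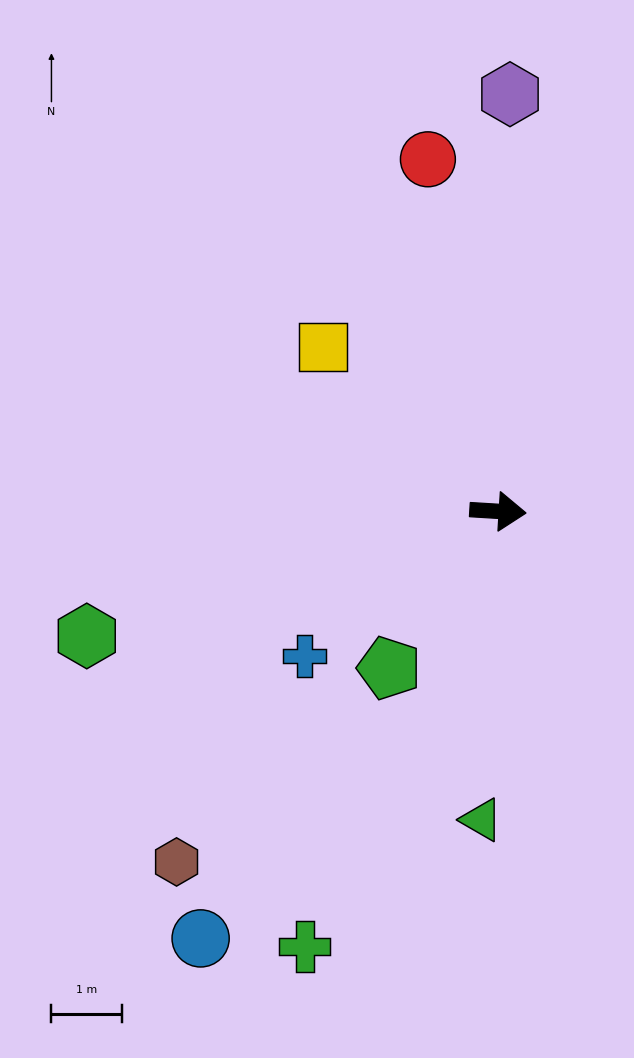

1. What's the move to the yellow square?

turn left 140°, forward 3.4 m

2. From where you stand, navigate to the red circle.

turn left 105°, forward 5.1 m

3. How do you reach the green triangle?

turn right 90°, forward 4.4 m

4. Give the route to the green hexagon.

turn right 160°, forward 6.1 m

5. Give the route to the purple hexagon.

turn left 92°, forward 5.9 m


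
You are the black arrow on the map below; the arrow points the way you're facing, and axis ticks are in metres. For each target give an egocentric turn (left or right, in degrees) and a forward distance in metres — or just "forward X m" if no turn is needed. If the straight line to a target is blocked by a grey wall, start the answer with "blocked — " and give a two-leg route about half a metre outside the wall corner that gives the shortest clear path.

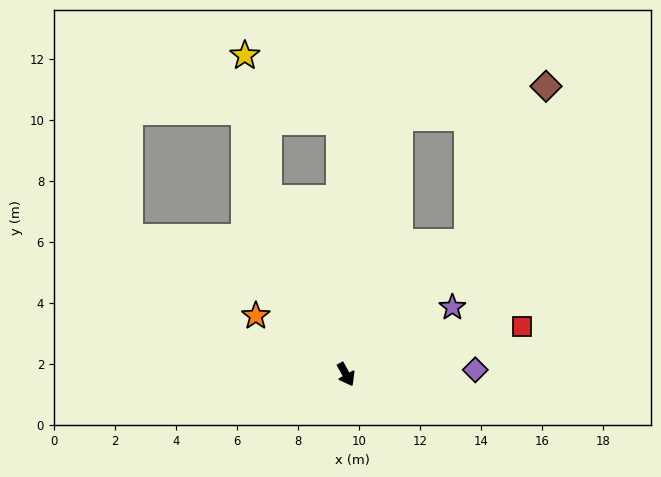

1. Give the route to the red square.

turn left 76°, forward 6.0 m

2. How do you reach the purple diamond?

turn left 63°, forward 4.2 m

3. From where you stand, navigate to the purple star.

turn left 93°, forward 4.1 m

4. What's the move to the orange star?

turn right 152°, forward 3.5 m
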